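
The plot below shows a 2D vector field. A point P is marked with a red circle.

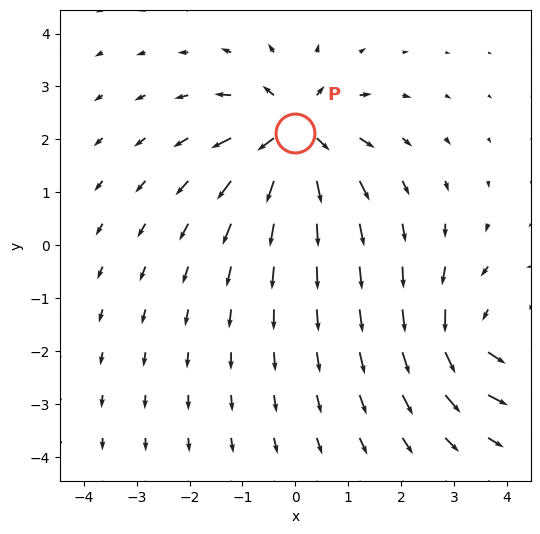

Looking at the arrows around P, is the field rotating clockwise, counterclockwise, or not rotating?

not rotating

Near P at (-0.0, 2.1) the arrows show no circulation. The curl there is ≈0.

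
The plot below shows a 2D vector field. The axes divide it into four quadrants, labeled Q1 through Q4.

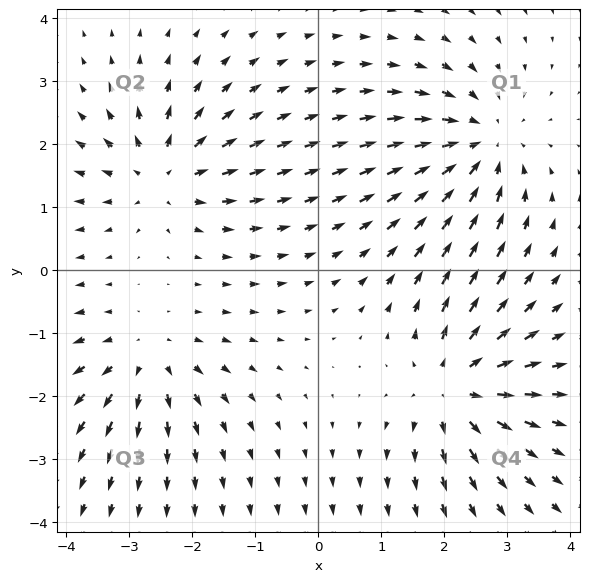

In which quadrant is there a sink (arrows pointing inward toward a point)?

The sink sits at approximately (2.6, 2.0), which lies in quadrant Q1. The divergence there is about -4, negative as expected for a sink.

Q1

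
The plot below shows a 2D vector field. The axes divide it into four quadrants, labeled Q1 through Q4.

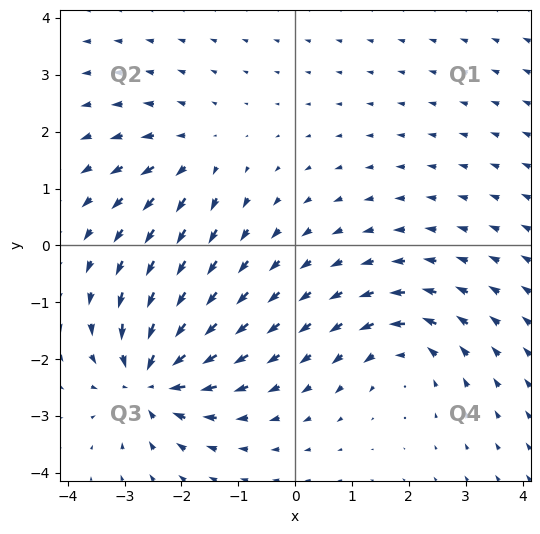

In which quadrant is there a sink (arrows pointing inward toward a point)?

The sink sits at approximately (-2.5, -2.3), which lies in quadrant Q3. The divergence there is about -6, negative as expected for a sink.

Q3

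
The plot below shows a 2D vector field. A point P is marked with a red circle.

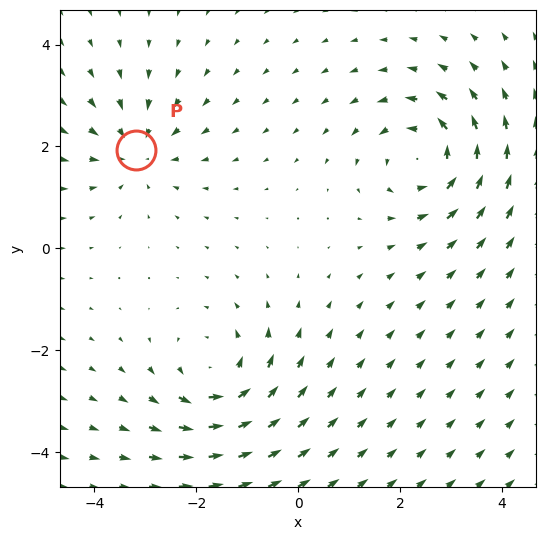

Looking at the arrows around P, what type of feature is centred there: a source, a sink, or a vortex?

sink

At P (-3.2, 1.9) the arrows converge inward. Divergence about -4, curl ≈0 — negative divergence with near-zero curl is a sink.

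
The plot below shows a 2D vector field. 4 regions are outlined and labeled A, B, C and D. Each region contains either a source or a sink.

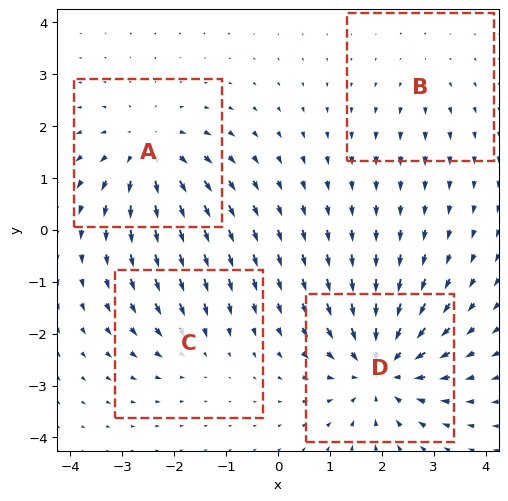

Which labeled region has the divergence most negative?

Divergence at each region's feature centre — A: about +5, B: about +2, C: about -3, D: about -6. Region D is most negative.

D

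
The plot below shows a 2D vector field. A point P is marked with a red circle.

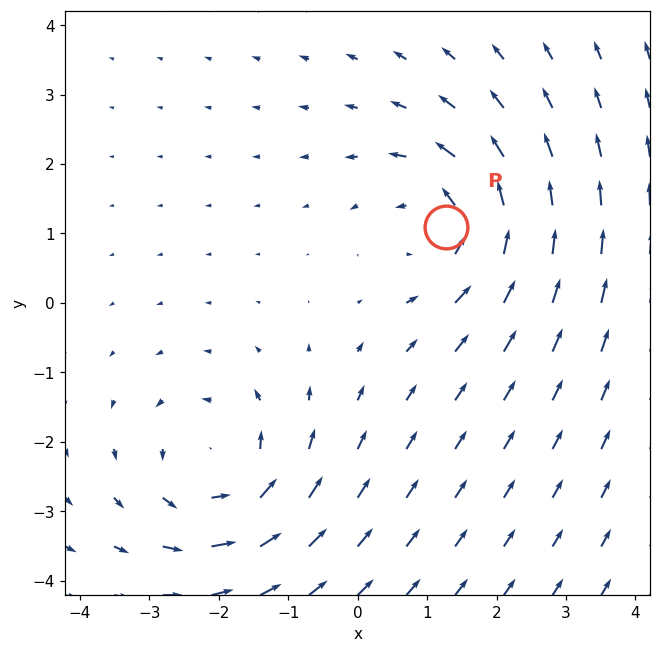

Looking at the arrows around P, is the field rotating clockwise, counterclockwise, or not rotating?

Near P at (1.3, 1.1) the arrows circulate counterclockwise. The curl (z-component) there is about +5; positive curl means counterclockwise rotation.

counterclockwise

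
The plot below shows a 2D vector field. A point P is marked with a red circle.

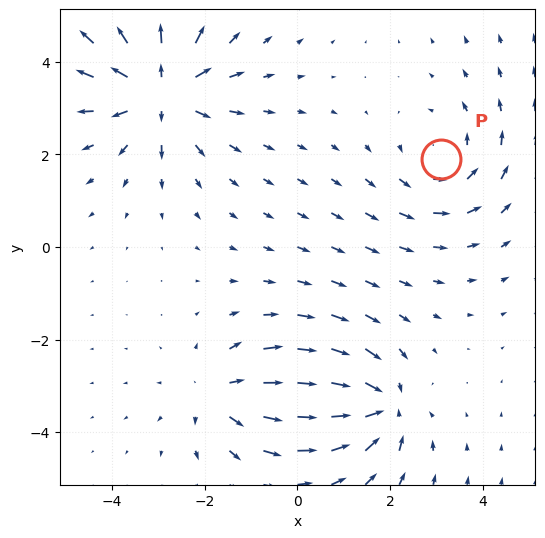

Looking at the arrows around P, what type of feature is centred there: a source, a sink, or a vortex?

At P (3.1, 1.9) the arrows circulate counterclockwise. Divergence ≈0, curl about +3 — near-zero divergence with nonzero curl is a vortex.

vortex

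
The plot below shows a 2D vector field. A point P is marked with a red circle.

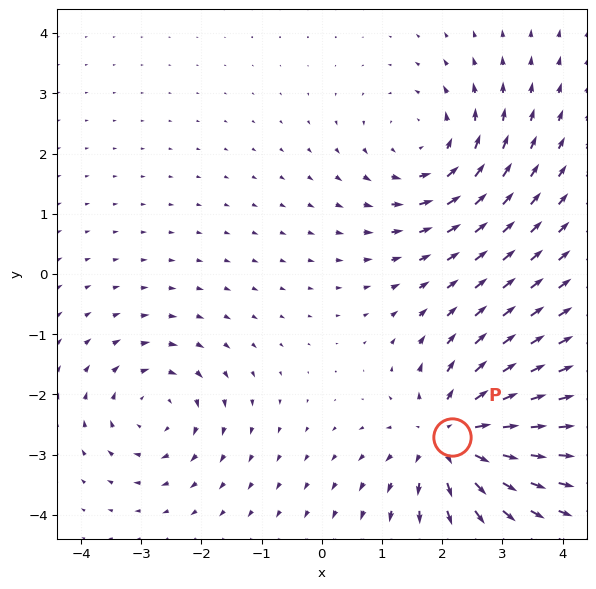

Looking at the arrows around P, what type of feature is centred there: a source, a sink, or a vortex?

source

At P (2.2, -2.7) the arrows spread outward. Divergence about +5, curl ≈0 — positive divergence with near-zero curl is a source.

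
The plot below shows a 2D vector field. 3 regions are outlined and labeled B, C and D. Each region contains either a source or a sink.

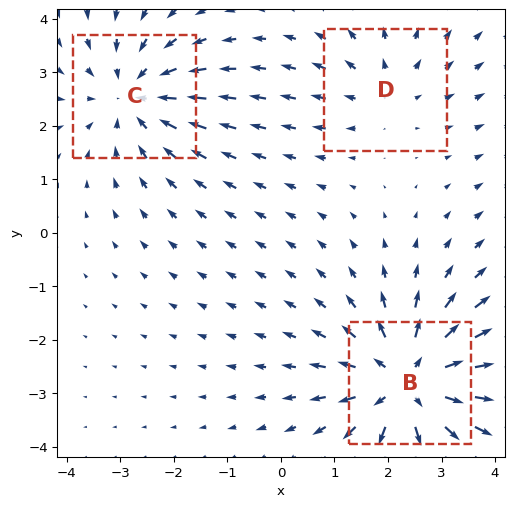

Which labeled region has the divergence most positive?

Divergence at each region's feature centre — B: about +4, C: about -3, D: about +2. Region B is most positive.

B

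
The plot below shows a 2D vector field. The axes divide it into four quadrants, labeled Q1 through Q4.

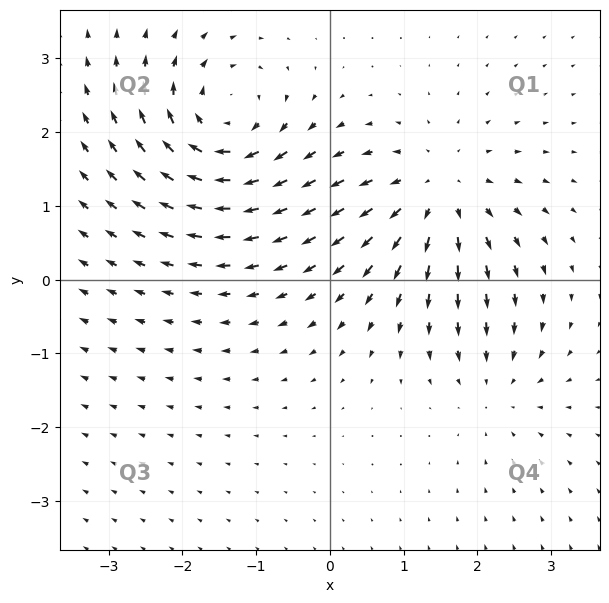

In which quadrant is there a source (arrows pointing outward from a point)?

Q1

The source sits at approximately (1.5, 1.2), which lies in quadrant Q1. The divergence there is about +5, positive as expected for a source.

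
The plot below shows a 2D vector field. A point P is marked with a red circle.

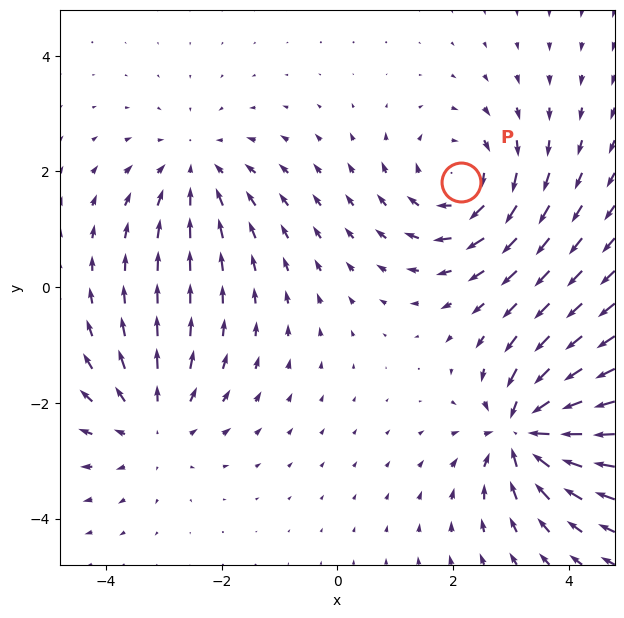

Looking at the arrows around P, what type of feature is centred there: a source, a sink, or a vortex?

At P (2.1, 1.8) the arrows circulate clockwise. Divergence ≈0, curl about -4 — near-zero divergence with nonzero curl is a vortex.

vortex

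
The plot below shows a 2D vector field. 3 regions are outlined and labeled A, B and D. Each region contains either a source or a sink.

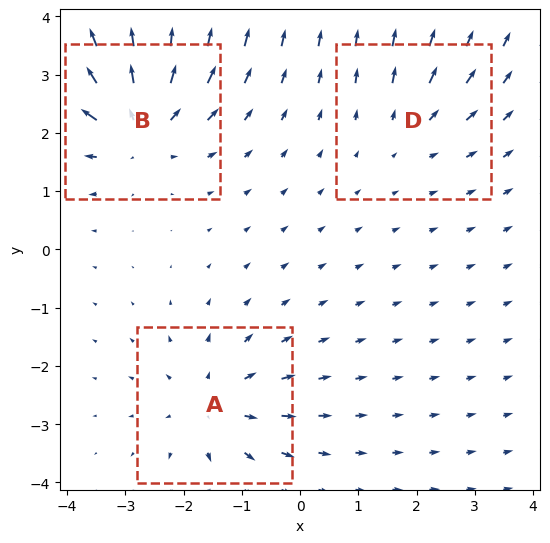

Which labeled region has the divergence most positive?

Divergence at each region's feature centre — A: about +4, B: about +5, D: about +2. Region B is most positive.

B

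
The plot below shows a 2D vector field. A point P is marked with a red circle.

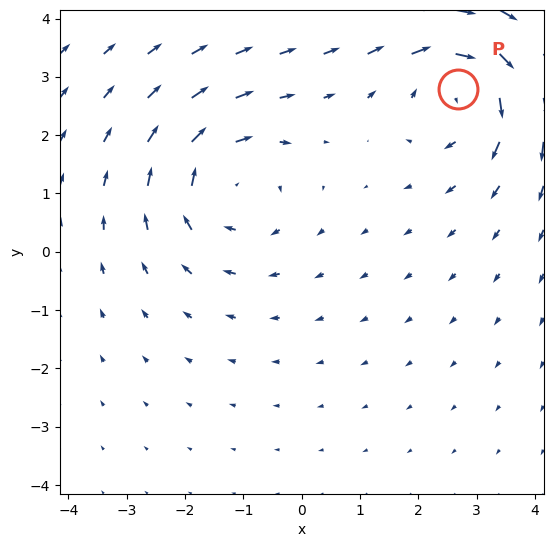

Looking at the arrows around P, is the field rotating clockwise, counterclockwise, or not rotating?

clockwise

Near P at (2.7, 2.8) the arrows circulate clockwise. The curl (z-component) there is about -4; negative curl means clockwise rotation.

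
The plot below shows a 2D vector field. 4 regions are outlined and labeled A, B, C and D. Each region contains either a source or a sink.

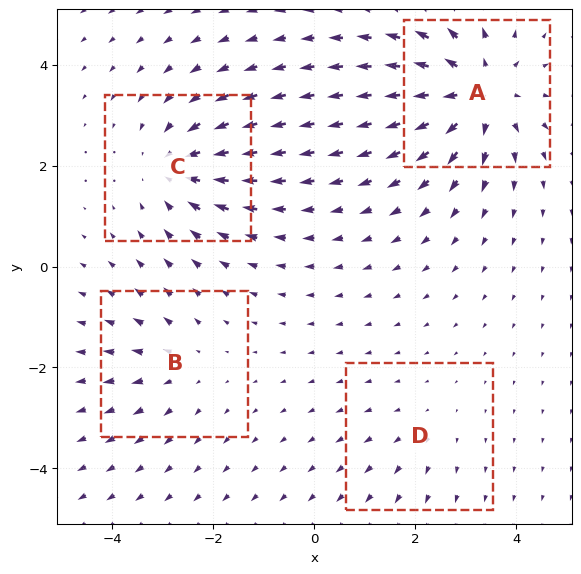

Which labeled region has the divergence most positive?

Divergence at each region's feature centre — A: about +6, B: about +3, C: about -4, D: about +2. Region A is most positive.

A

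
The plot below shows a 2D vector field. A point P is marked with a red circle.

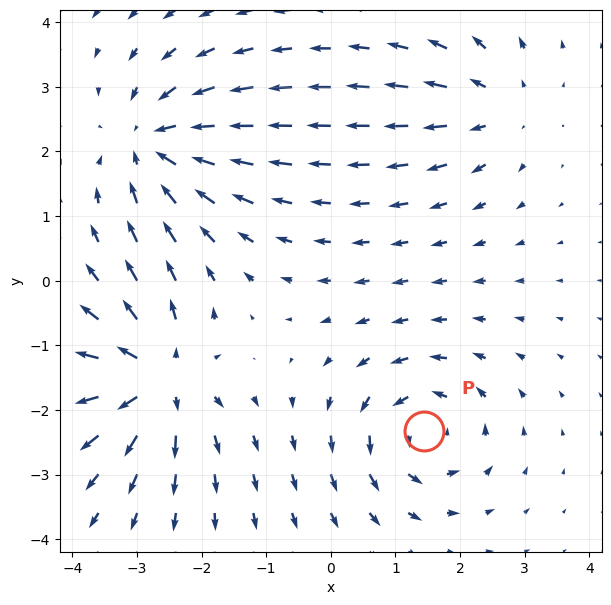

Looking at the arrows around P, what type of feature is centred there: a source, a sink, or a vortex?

vortex

At P (1.4, -2.3) the arrows circulate counterclockwise. Divergence ≈0, curl about +6 — near-zero divergence with nonzero curl is a vortex.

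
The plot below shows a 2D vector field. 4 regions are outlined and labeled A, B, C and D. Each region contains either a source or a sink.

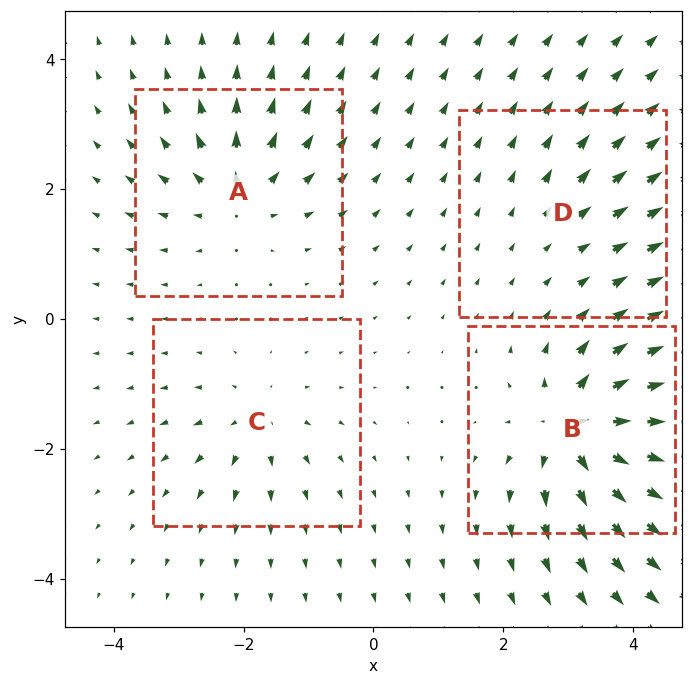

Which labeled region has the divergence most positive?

B

Divergence at each region's feature centre — A: about +6, B: about +9, C: about +4, D: about +3. Region B is most positive.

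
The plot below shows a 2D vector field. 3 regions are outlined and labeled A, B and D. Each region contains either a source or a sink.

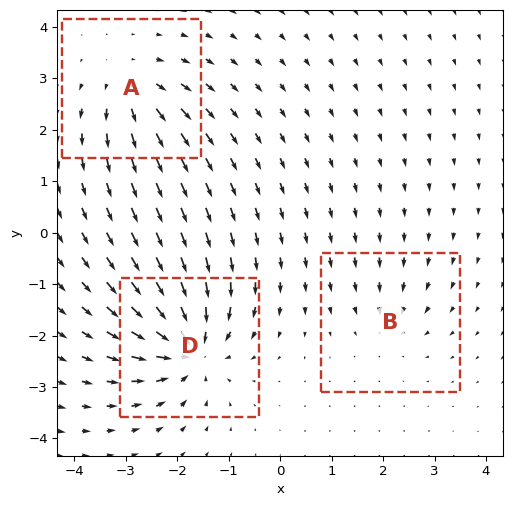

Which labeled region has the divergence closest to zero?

Divergence at each region's feature centre — A: about +4, B: about -3, D: about -6. Region B is closest to zero.

B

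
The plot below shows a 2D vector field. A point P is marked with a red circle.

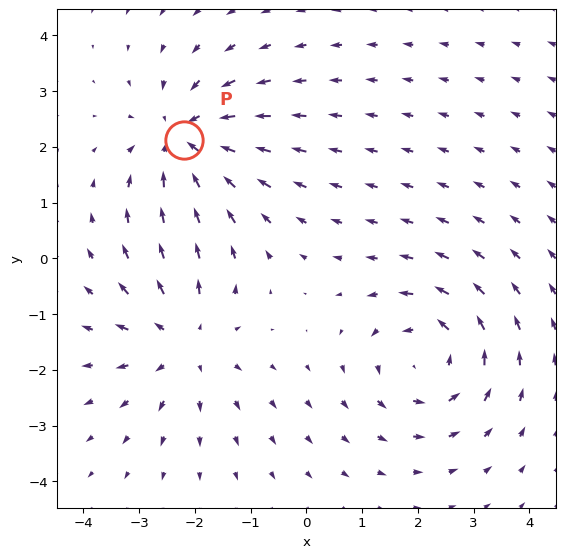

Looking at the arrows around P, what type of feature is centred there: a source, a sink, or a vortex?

At P (-2.2, 2.1) the arrows converge inward. Divergence about -5, curl ≈0 — negative divergence with near-zero curl is a sink.

sink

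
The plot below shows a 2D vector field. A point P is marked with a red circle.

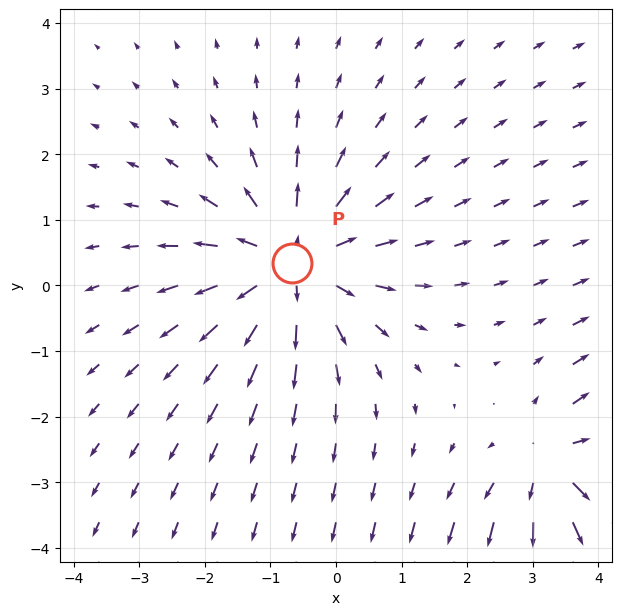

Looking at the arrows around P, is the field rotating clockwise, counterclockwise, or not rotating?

Near P at (-0.7, 0.3) the arrows show no circulation. The curl there is ≈0.

not rotating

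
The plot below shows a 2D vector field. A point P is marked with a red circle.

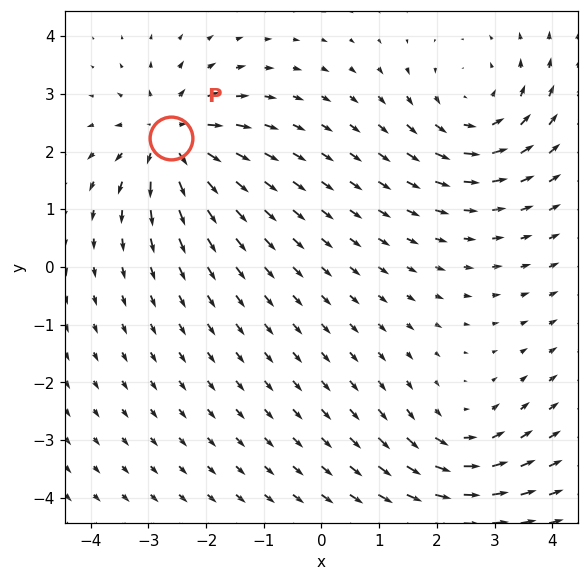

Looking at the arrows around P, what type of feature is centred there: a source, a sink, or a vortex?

At P (-2.6, 2.2) the arrows spread outward. Divergence about +6, curl ≈0 — positive divergence with near-zero curl is a source.

source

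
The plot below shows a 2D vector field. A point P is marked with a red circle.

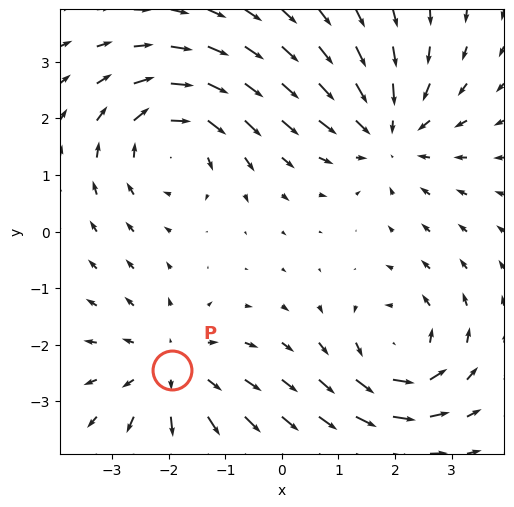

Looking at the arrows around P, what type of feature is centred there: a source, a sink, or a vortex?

source

At P (-1.9, -2.4) the arrows spread outward. Divergence about +4, curl ≈0 — positive divergence with near-zero curl is a source.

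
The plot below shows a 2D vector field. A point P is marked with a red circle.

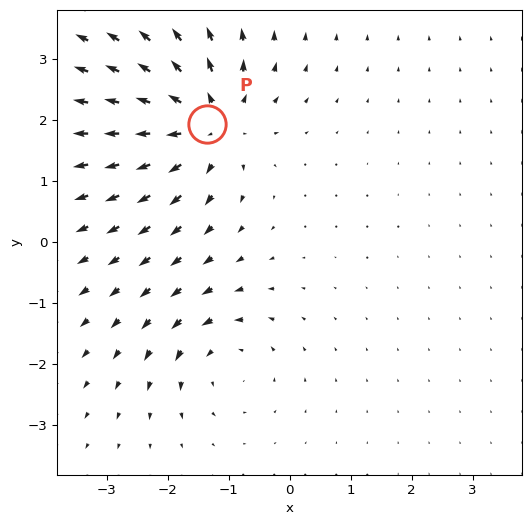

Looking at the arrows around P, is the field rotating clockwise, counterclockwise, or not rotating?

Near P at (-1.4, 1.9) the arrows show no circulation. The curl there is ≈0.

not rotating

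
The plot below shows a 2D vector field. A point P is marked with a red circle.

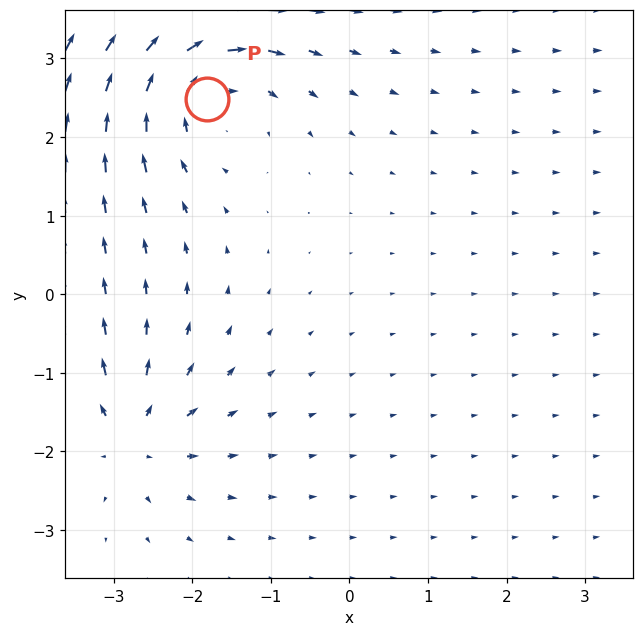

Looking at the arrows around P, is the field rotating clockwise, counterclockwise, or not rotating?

Near P at (-1.8, 2.5) the arrows circulate clockwise. The curl (z-component) there is about -5; negative curl means clockwise rotation.

clockwise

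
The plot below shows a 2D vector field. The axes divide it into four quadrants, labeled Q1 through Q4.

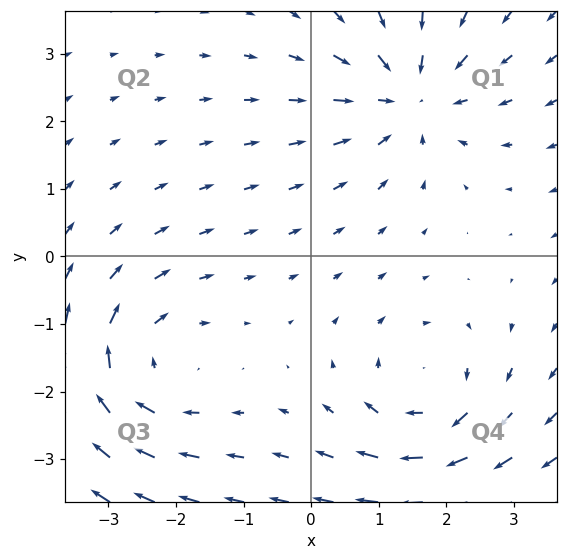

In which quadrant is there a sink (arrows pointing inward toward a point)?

The sink sits at approximately (1.5, 2.4), which lies in quadrant Q1. The divergence there is about -4, negative as expected for a sink.

Q1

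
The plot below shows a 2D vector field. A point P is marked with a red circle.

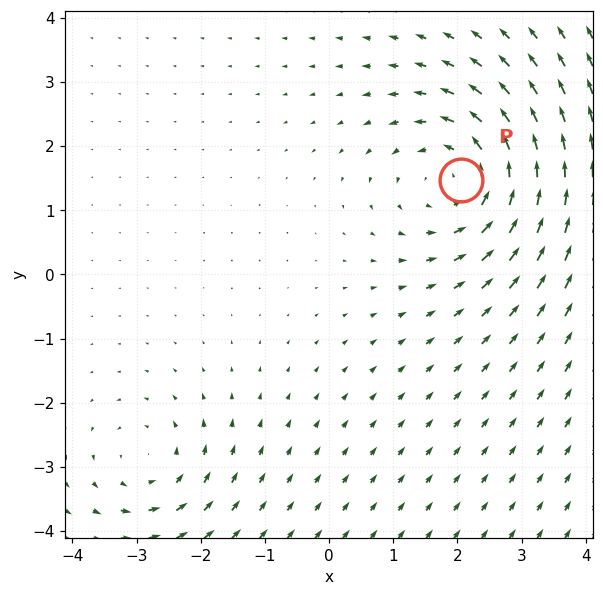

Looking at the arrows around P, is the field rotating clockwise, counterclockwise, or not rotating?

counterclockwise

Near P at (2.1, 1.5) the arrows circulate counterclockwise. The curl (z-component) there is about +4; positive curl means counterclockwise rotation.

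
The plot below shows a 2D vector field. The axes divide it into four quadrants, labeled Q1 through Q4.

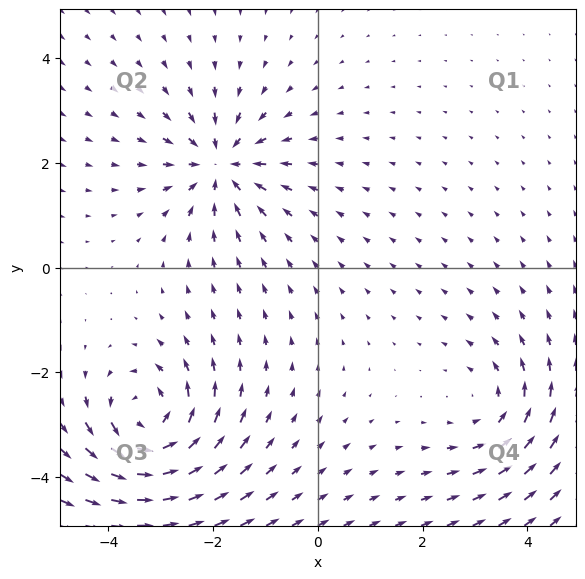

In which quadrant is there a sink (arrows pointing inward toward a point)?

Q2

The sink sits at approximately (-1.9, 2.0), which lies in quadrant Q2. The divergence there is about -5, negative as expected for a sink.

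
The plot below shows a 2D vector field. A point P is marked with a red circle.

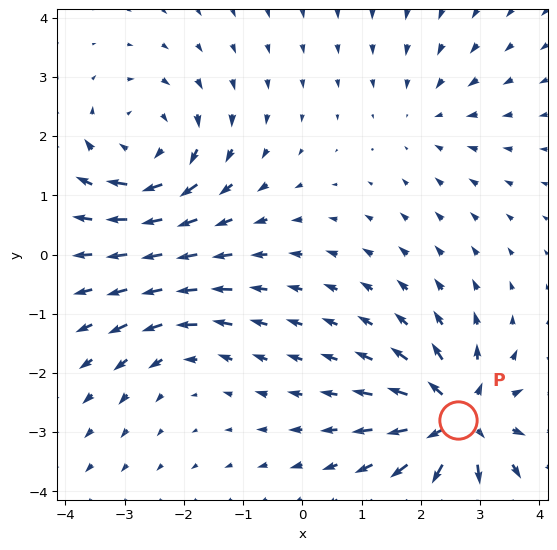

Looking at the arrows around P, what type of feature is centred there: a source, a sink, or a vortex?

At P (2.6, -2.8) the arrows spread outward. Divergence about +7, curl ≈0 — positive divergence with near-zero curl is a source.

source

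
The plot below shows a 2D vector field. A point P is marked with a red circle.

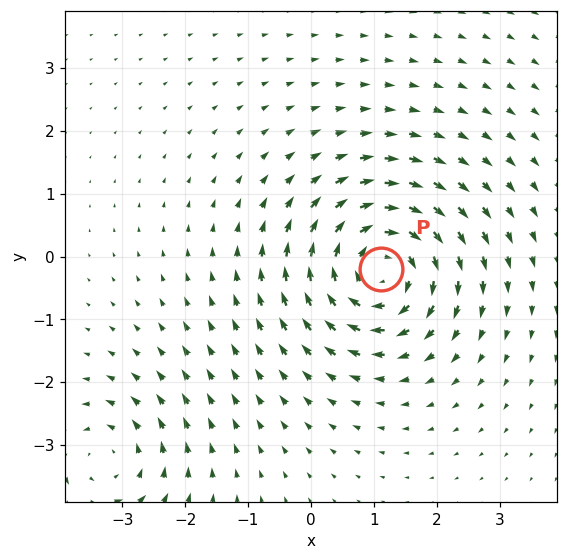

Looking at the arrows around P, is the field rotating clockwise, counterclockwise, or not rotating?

clockwise

Near P at (1.1, -0.2) the arrows circulate clockwise. The curl (z-component) there is about -6; negative curl means clockwise rotation.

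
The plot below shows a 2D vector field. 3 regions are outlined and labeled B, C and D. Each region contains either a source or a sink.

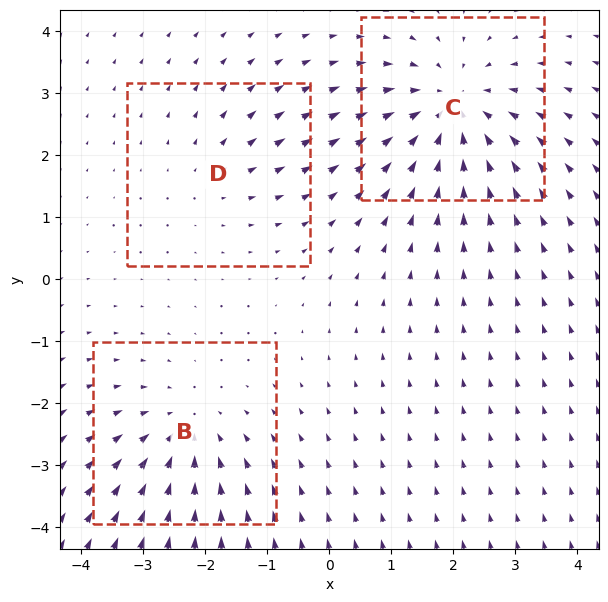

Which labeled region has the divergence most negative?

Divergence at each region's feature centre — B: about -3, C: about -4, D: about +2. Region C is most negative.

C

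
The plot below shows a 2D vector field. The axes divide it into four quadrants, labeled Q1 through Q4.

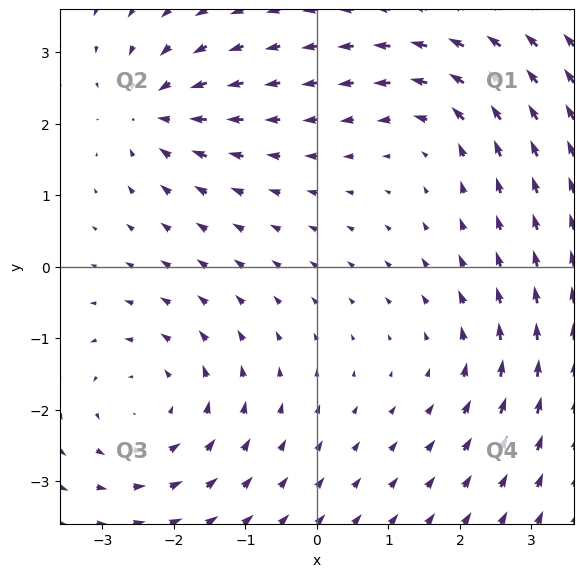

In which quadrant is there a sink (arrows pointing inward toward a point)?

The sink sits at approximately (-2.3, 2.2), which lies in quadrant Q2. The divergence there is about -5, negative as expected for a sink.

Q2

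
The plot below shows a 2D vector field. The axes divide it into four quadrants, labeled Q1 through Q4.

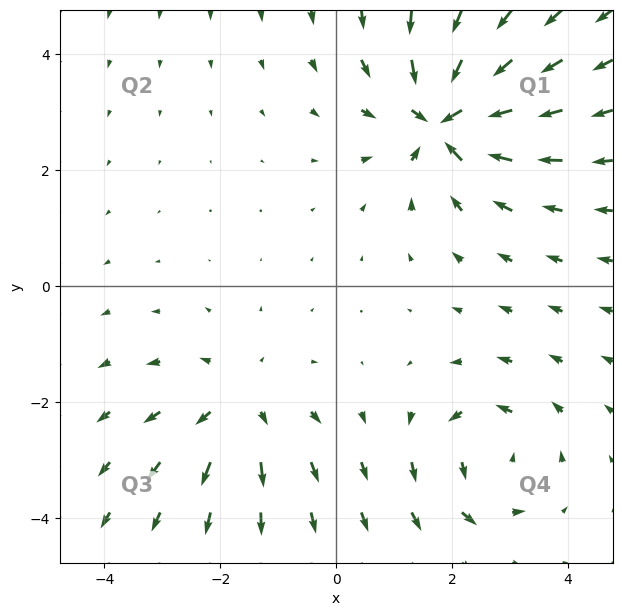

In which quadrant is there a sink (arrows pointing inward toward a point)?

The sink sits at approximately (1.9, 2.9), which lies in quadrant Q1. The divergence there is about -6, negative as expected for a sink.

Q1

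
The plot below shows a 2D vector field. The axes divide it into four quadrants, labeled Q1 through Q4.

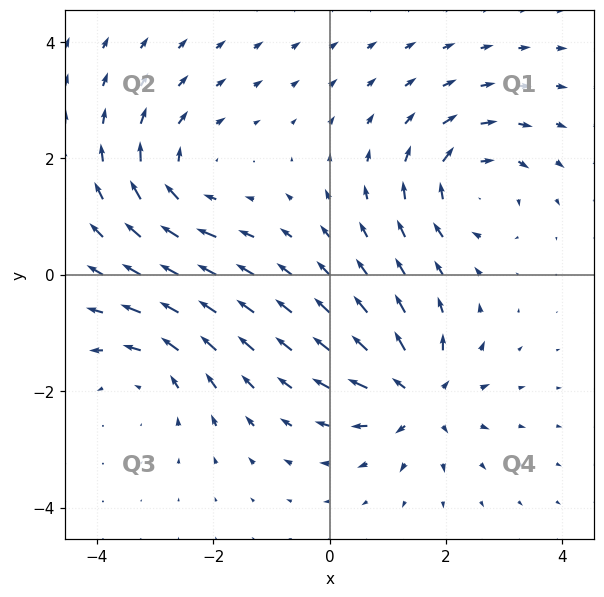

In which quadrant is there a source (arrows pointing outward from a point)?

Q4

The source sits at approximately (1.5, -2.1), which lies in quadrant Q4. The divergence there is about +6, positive as expected for a source.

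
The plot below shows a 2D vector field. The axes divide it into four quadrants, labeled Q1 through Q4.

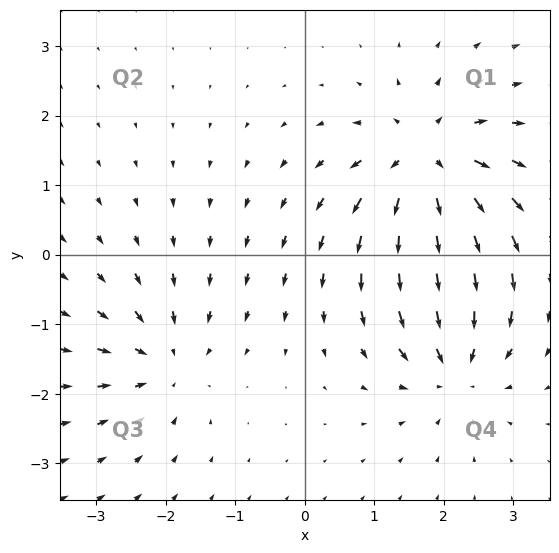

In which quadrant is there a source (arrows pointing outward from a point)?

The source sits at approximately (1.8, 1.4), which lies in quadrant Q1. The divergence there is about +5, positive as expected for a source.

Q1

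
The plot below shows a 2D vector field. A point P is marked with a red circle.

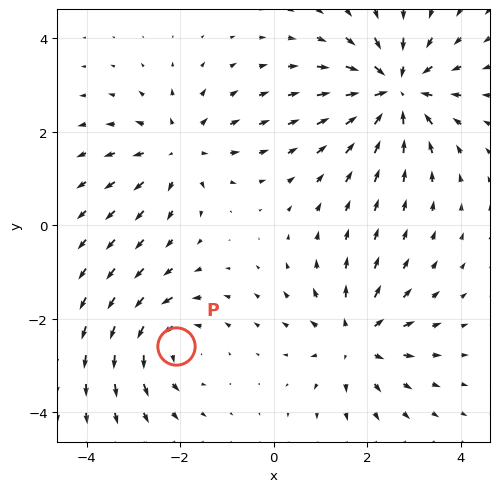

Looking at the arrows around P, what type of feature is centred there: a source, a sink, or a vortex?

vortex

At P (-2.1, -2.6) the arrows circulate counterclockwise. Divergence ≈0, curl about +3 — near-zero divergence with nonzero curl is a vortex.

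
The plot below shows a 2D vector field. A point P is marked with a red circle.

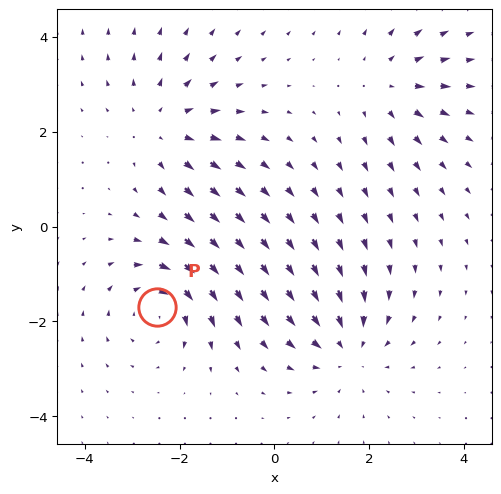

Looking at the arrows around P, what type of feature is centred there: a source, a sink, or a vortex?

vortex

At P (-2.5, -1.7) the arrows circulate clockwise. Divergence ≈0, curl about -5 — near-zero divergence with nonzero curl is a vortex.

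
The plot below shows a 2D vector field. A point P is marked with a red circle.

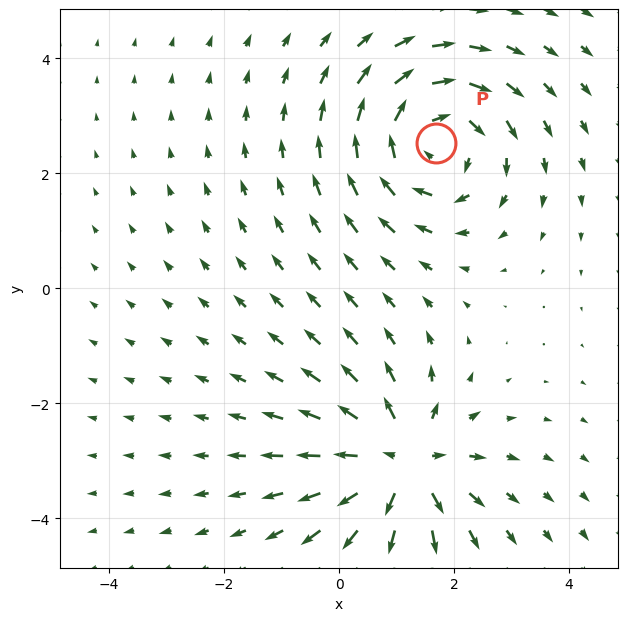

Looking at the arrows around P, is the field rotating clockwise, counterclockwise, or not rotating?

clockwise

Near P at (1.7, 2.5) the arrows circulate clockwise. The curl (z-component) there is about -5; negative curl means clockwise rotation.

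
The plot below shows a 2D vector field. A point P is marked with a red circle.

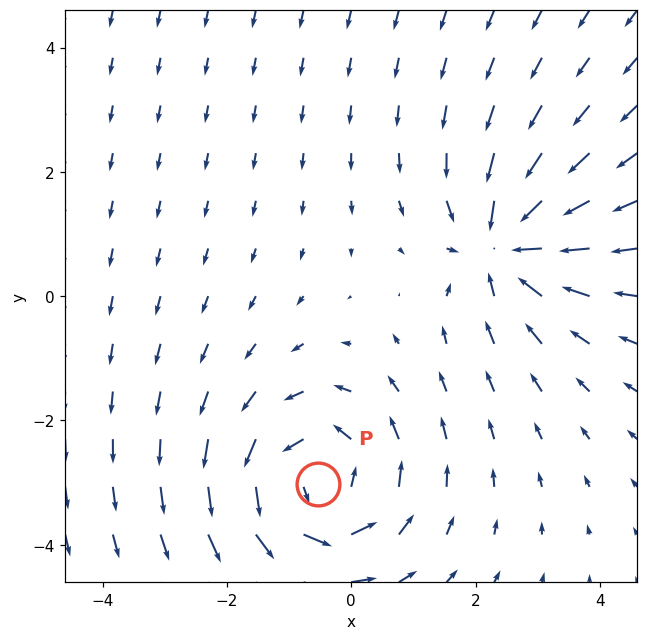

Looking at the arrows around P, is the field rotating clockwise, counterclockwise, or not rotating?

counterclockwise

Near P at (-0.5, -3.0) the arrows circulate counterclockwise. The curl (z-component) there is about +3; positive curl means counterclockwise rotation.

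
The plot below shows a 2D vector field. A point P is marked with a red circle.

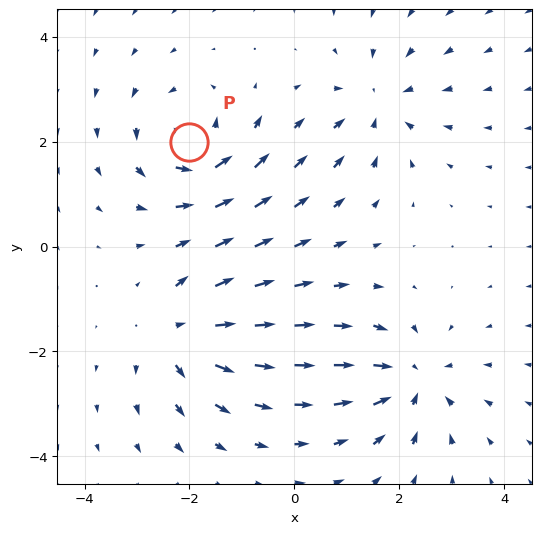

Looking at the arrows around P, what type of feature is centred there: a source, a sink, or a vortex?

At P (-2.0, 2.0) the arrows circulate counterclockwise. Divergence ≈0, curl about +5 — near-zero divergence with nonzero curl is a vortex.

vortex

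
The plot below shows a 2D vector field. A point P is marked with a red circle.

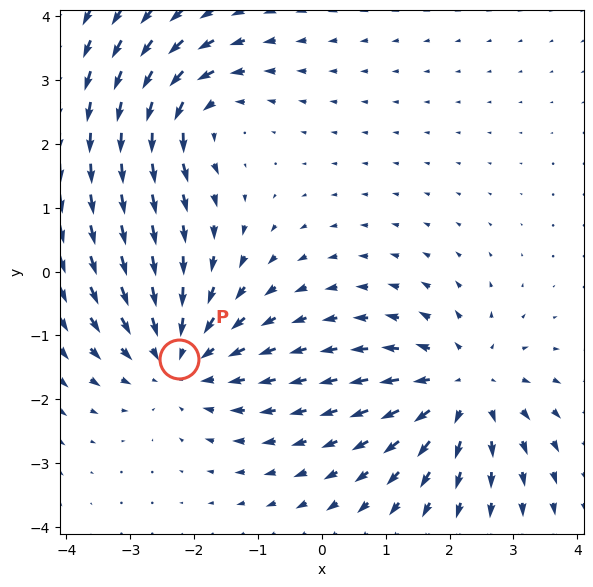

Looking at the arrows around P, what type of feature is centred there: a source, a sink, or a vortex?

At P (-2.2, -1.4) the arrows converge inward. Divergence about -4, curl ≈0 — negative divergence with near-zero curl is a sink.

sink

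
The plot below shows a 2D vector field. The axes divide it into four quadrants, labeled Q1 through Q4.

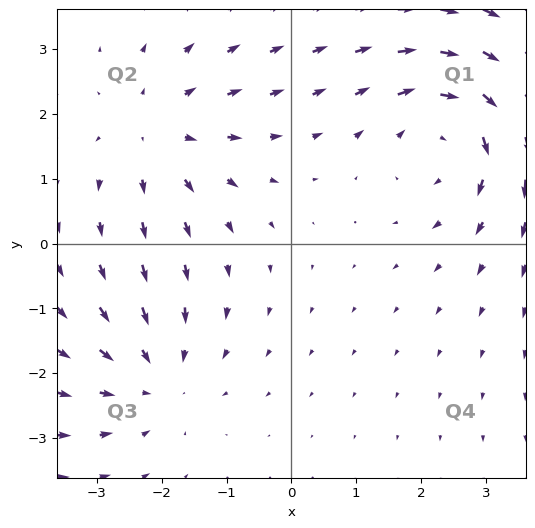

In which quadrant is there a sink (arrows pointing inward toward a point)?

The sink sits at approximately (-2.1, -2.1), which lies in quadrant Q3. The divergence there is about -3, negative as expected for a sink.

Q3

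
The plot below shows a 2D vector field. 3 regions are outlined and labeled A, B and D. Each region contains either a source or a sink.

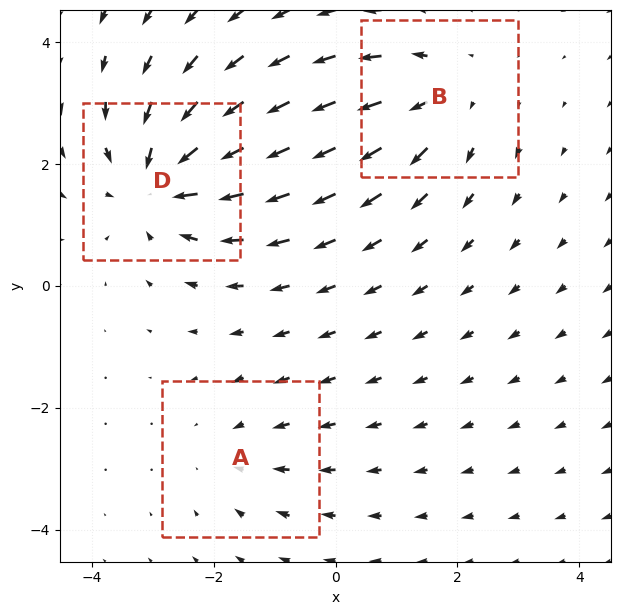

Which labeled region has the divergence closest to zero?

Divergence at each region's feature centre — A: about -2, B: about +3, D: about -4. Region A is closest to zero.

A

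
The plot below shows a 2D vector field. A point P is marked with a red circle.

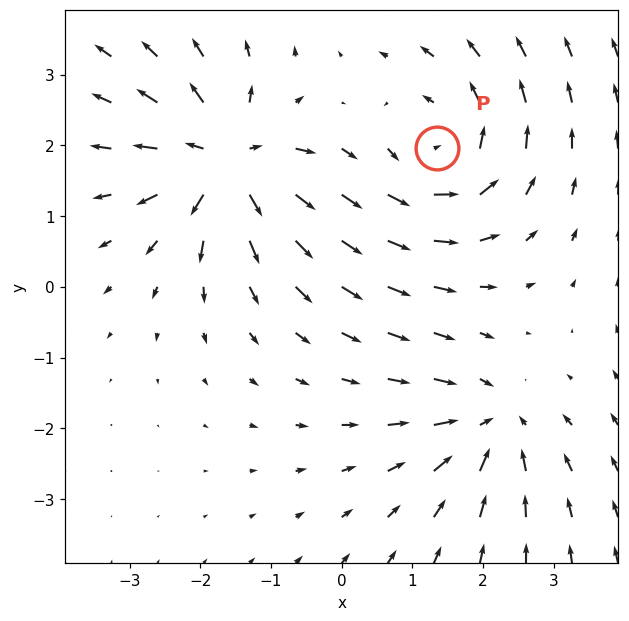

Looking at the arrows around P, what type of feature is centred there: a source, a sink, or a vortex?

vortex

At P (1.3, 2.0) the arrows circulate counterclockwise. Divergence ≈0, curl about +4 — near-zero divergence with nonzero curl is a vortex.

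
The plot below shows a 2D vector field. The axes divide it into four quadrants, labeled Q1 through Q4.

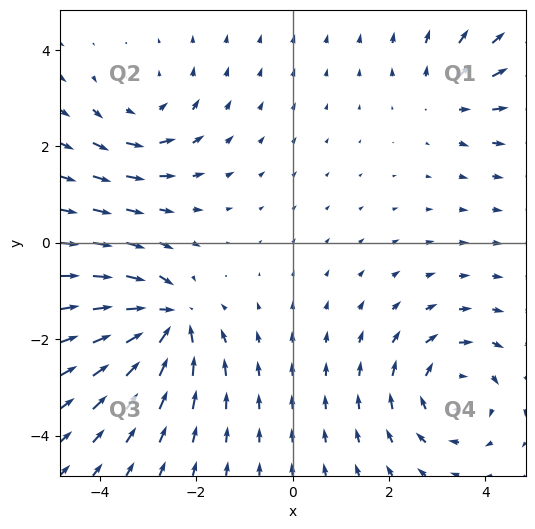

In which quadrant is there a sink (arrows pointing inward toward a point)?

The sink sits at approximately (-2.6, -1.6), which lies in quadrant Q3. The divergence there is about -6, negative as expected for a sink.

Q3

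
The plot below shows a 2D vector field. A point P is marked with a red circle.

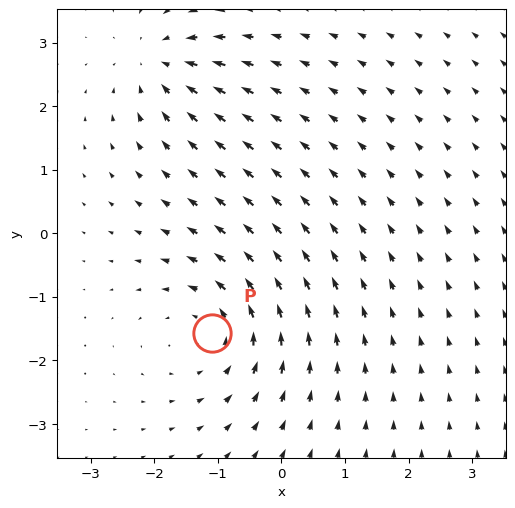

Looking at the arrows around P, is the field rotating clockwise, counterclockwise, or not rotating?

Near P at (-1.1, -1.6) the arrows circulate counterclockwise. The curl (z-component) there is about +4; positive curl means counterclockwise rotation.

counterclockwise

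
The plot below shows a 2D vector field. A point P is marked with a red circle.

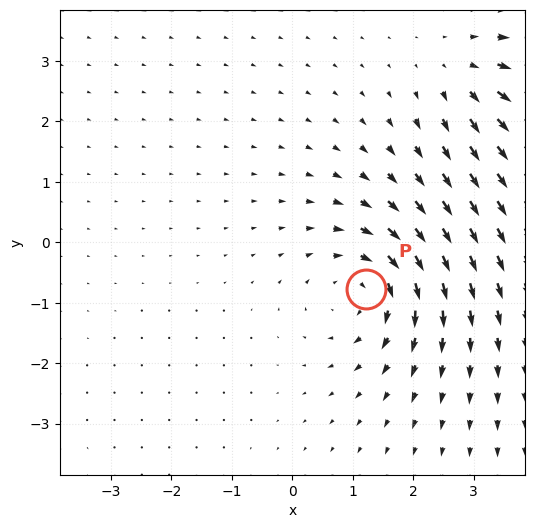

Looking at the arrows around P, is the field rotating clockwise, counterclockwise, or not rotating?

Near P at (1.2, -0.8) the arrows circulate clockwise. The curl (z-component) there is about -5; negative curl means clockwise rotation.

clockwise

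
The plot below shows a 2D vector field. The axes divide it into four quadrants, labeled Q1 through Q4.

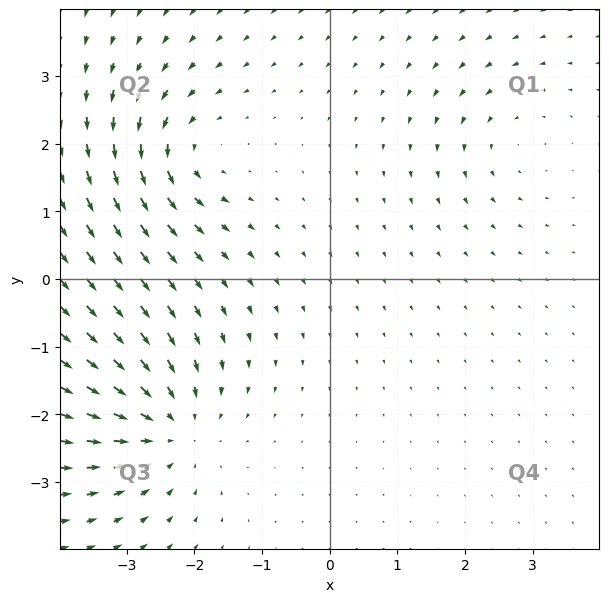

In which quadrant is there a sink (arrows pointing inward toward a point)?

Q3

The sink sits at approximately (-2.4, -2.2), which lies in quadrant Q3. The divergence there is about -4, negative as expected for a sink.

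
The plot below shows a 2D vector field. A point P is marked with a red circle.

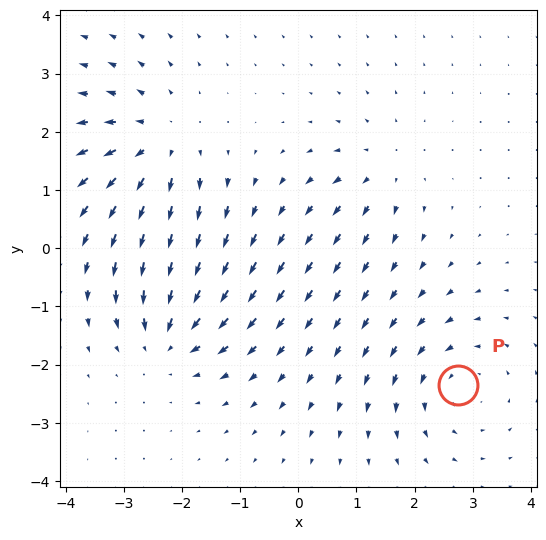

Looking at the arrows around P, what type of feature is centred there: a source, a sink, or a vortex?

At P (2.7, -2.4) the arrows circulate counterclockwise. Divergence ≈0, curl about +3 — near-zero divergence with nonzero curl is a vortex.

vortex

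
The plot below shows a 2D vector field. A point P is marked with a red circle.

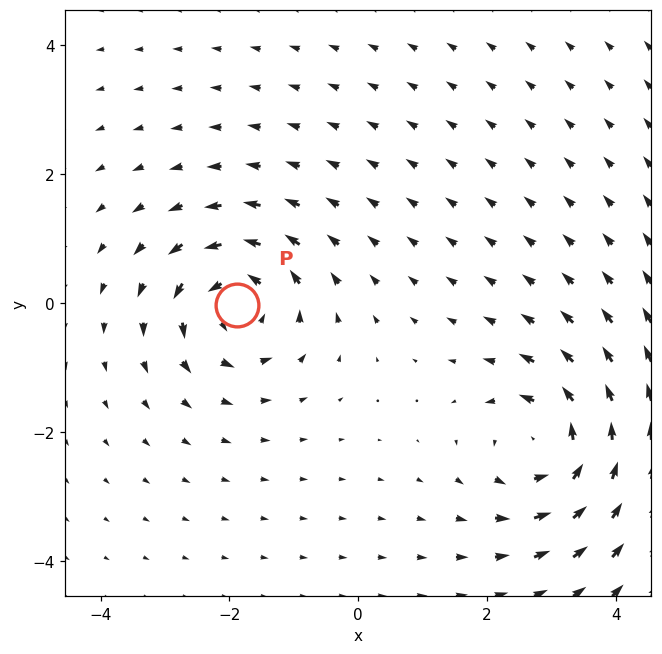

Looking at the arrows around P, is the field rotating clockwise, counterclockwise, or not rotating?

Near P at (-1.9, -0.0) the arrows circulate counterclockwise. The curl (z-component) there is about +4; positive curl means counterclockwise rotation.

counterclockwise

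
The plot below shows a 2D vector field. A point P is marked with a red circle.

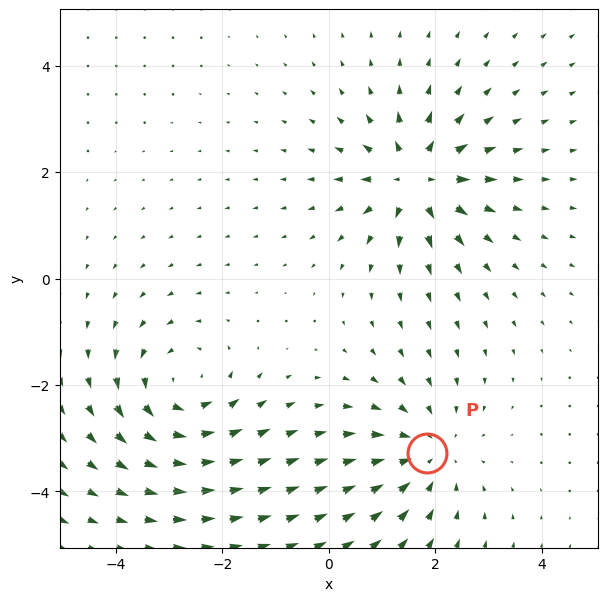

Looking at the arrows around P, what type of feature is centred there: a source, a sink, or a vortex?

At P (1.9, -3.3) the arrows converge inward. Divergence about -4, curl ≈0 — negative divergence with near-zero curl is a sink.

sink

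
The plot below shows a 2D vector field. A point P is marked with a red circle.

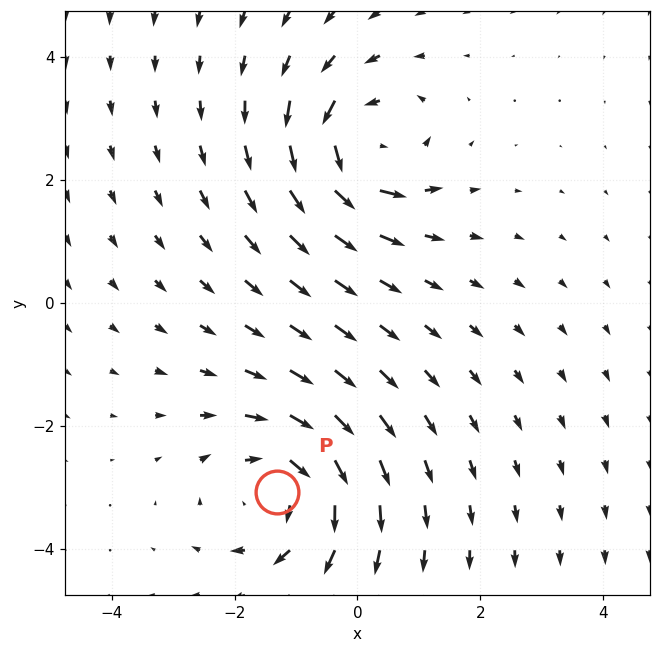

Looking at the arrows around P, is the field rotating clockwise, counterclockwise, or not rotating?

Near P at (-1.3, -3.1) the arrows circulate clockwise. The curl (z-component) there is about -3; negative curl means clockwise rotation.

clockwise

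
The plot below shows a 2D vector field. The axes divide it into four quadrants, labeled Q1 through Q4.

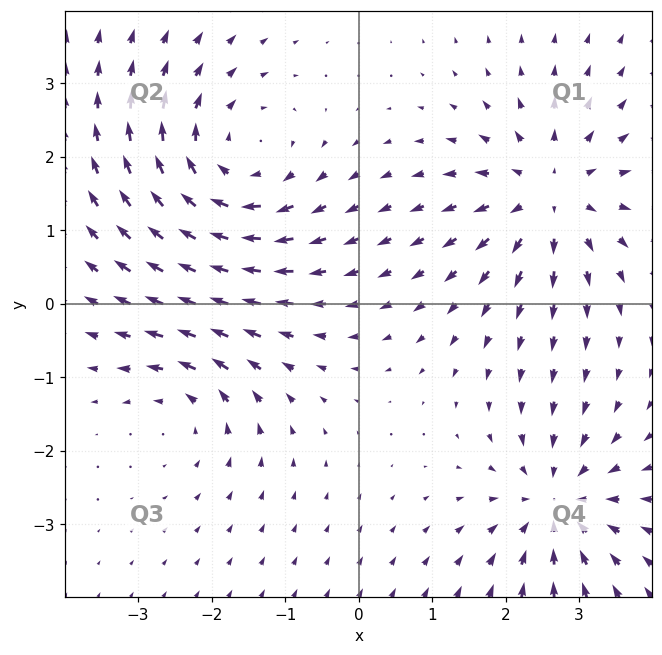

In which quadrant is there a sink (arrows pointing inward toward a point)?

The sink sits at approximately (2.7, -2.7), which lies in quadrant Q4. The divergence there is about -4, negative as expected for a sink.

Q4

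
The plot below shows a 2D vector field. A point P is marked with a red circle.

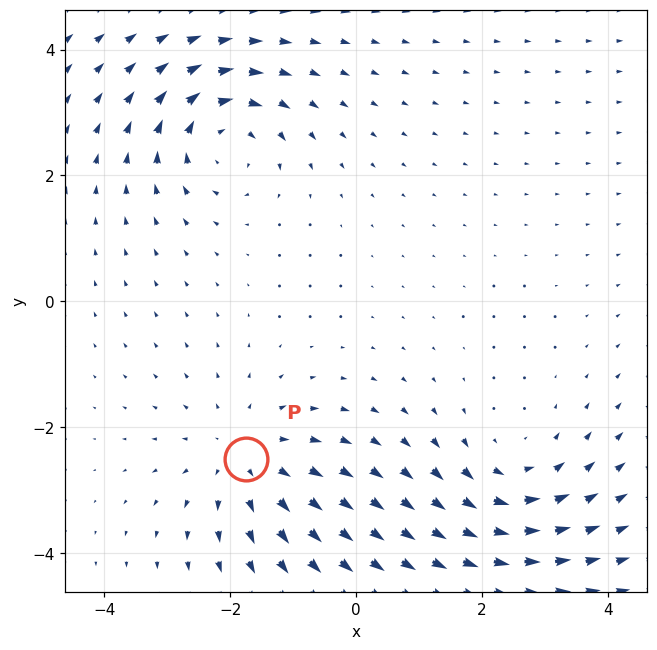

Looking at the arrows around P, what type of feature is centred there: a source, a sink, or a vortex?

At P (-1.8, -2.5) the arrows spread outward. Divergence about +3, curl ≈0 — positive divergence with near-zero curl is a source.

source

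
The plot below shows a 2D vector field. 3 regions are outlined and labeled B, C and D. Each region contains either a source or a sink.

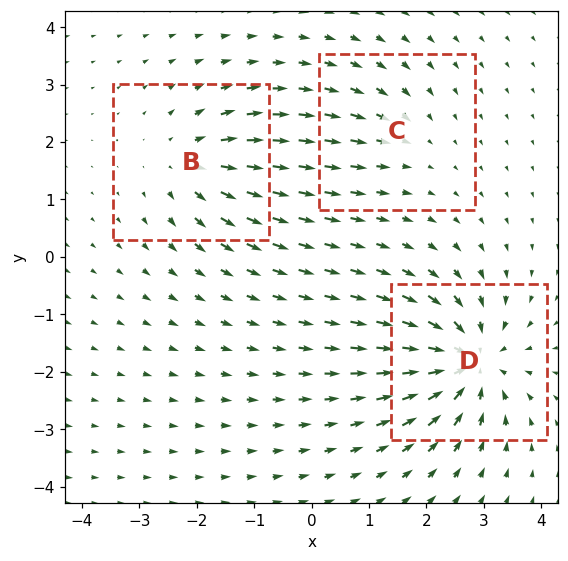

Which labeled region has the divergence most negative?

Divergence at each region's feature centre — B: about +4, C: about -2, D: about -6. Region D is most negative.

D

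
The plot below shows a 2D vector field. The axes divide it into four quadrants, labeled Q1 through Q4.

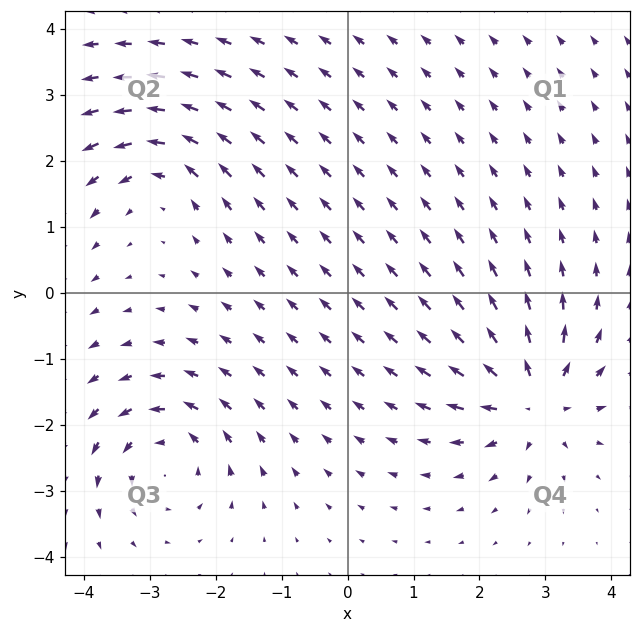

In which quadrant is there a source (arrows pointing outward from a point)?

Q4

The source sits at approximately (2.8, -1.6), which lies in quadrant Q4. The divergence there is about +7, positive as expected for a source.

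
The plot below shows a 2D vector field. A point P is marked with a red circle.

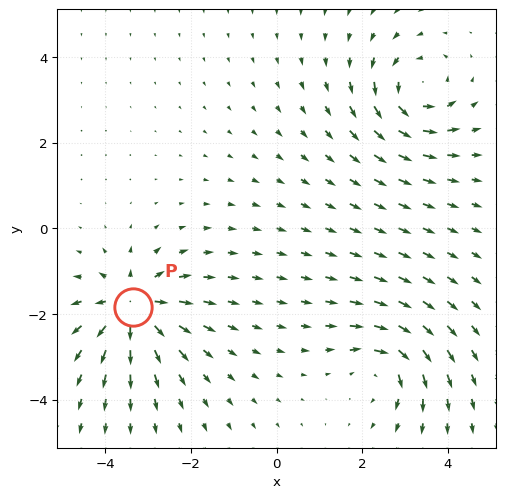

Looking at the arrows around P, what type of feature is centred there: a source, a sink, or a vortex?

At P (-3.3, -1.8) the arrows spread outward. Divergence about +6, curl ≈0 — positive divergence with near-zero curl is a source.

source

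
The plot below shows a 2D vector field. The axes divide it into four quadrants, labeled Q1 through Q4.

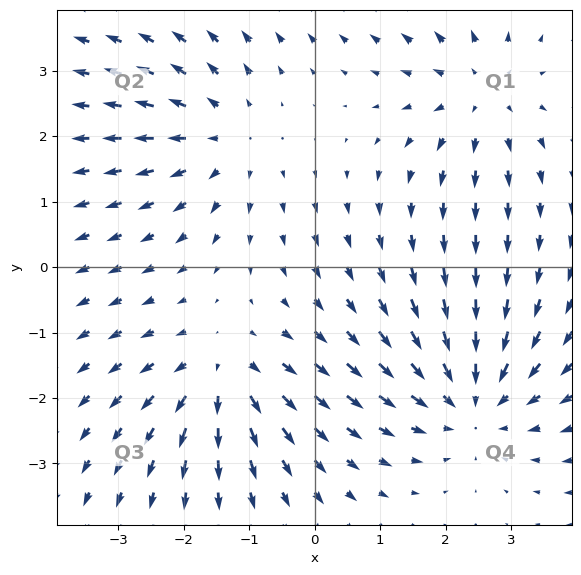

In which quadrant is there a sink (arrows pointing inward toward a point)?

The sink sits at approximately (2.4, -2.0), which lies in quadrant Q4. The divergence there is about -4, negative as expected for a sink.

Q4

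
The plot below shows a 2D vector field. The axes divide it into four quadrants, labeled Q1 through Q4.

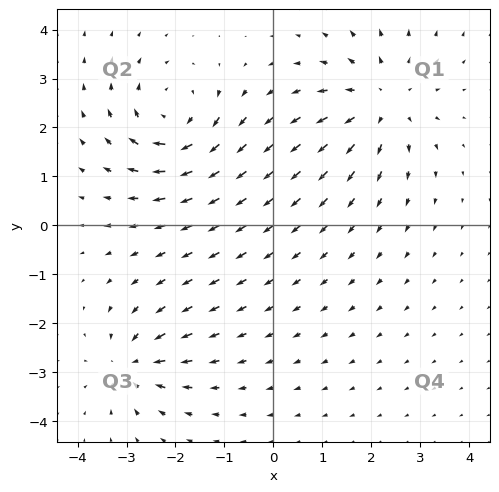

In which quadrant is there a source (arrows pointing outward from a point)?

The source sits at approximately (2.2, 2.5), which lies in quadrant Q1. The divergence there is about +4, positive as expected for a source.

Q1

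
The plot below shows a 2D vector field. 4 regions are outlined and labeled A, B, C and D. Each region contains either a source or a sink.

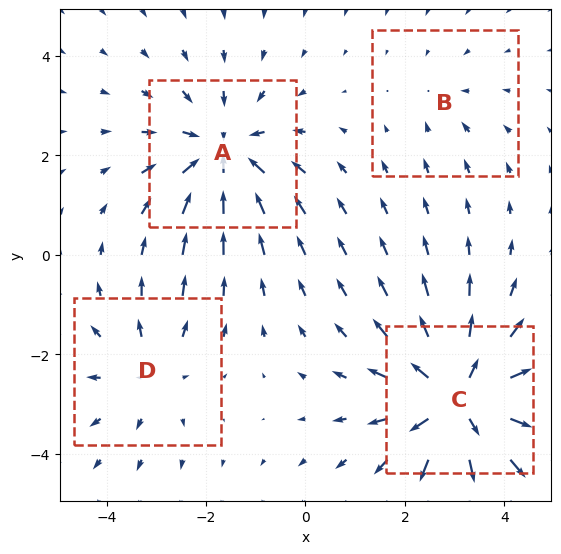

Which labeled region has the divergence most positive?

Divergence at each region's feature centre — A: about -5, B: about -2, C: about +6, D: about +3. Region C is most positive.

C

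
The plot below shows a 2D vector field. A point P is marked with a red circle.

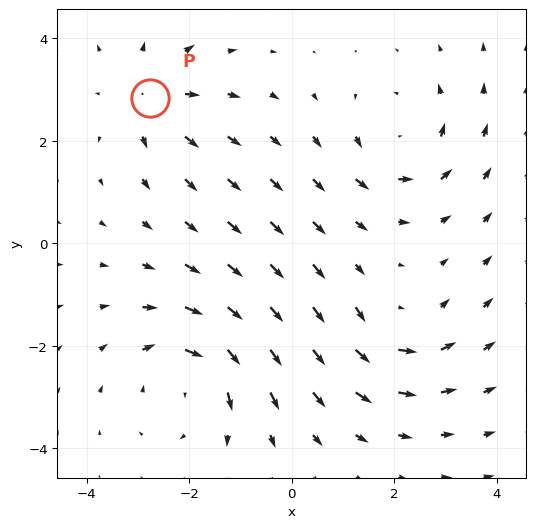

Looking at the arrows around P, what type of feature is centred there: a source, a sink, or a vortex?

source

At P (-2.8, 2.8) the arrows spread outward. Divergence about +4, curl ≈0 — positive divergence with near-zero curl is a source.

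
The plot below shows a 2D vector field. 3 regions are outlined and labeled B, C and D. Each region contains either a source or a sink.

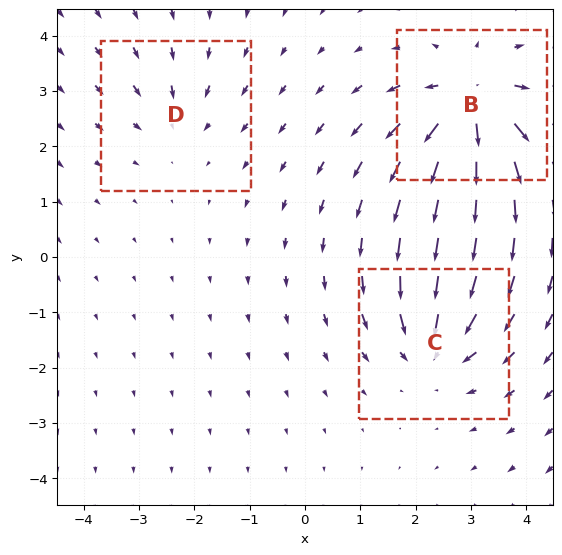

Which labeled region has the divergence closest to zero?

D

Divergence at each region's feature centre — B: about +6, C: about -4, D: about -2. Region D is closest to zero.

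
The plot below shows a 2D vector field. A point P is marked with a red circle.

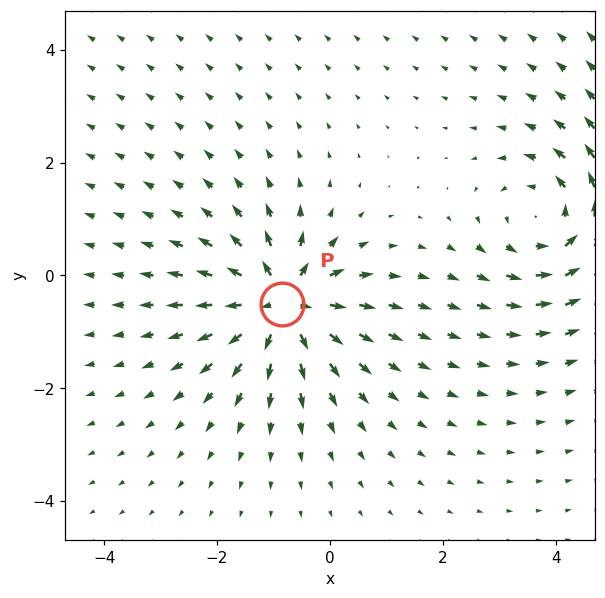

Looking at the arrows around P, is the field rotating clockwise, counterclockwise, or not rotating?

Near P at (-0.8, -0.5) the arrows show no circulation. The curl there is ≈0.

not rotating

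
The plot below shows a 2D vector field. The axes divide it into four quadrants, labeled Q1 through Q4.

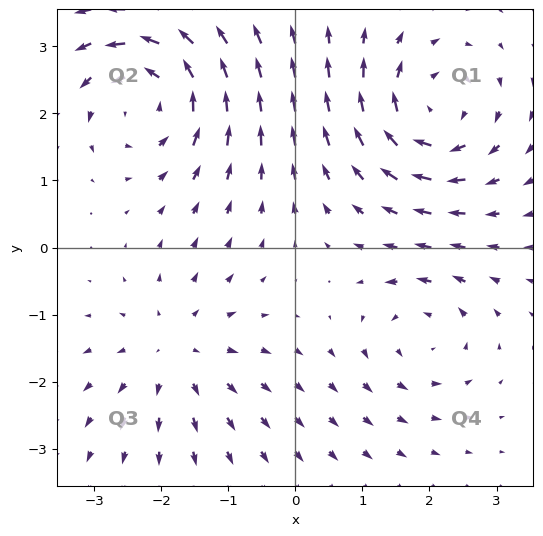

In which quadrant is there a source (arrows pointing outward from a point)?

Q3

The source sits at approximately (-1.8, -1.5), which lies in quadrant Q3. The divergence there is about +3, positive as expected for a source.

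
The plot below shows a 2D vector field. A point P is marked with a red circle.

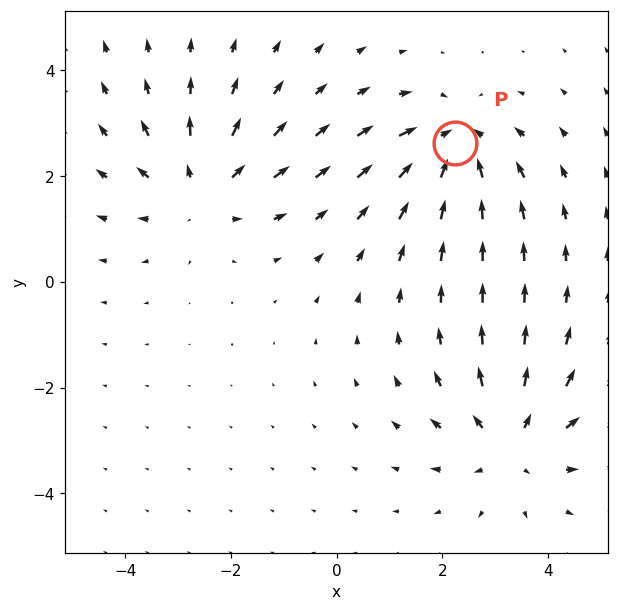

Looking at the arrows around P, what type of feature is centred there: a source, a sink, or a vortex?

sink

At P (2.2, 2.6) the arrows converge inward. Divergence about -5, curl ≈0 — negative divergence with near-zero curl is a sink.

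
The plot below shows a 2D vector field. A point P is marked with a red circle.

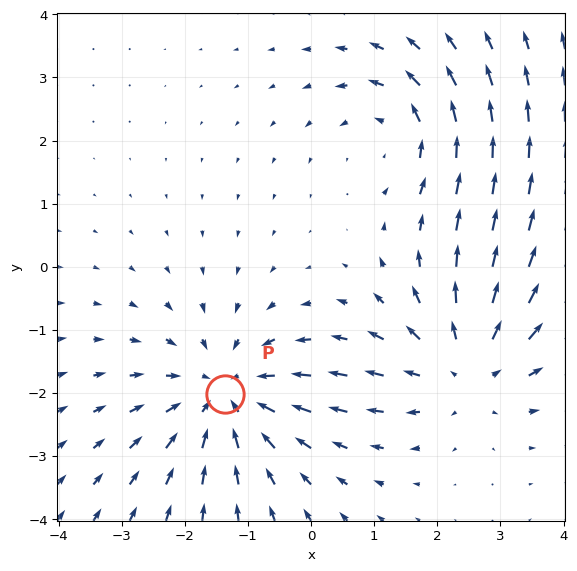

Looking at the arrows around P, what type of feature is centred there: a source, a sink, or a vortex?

sink

At P (-1.4, -2.0) the arrows converge inward. Divergence about -3, curl ≈0 — negative divergence with near-zero curl is a sink.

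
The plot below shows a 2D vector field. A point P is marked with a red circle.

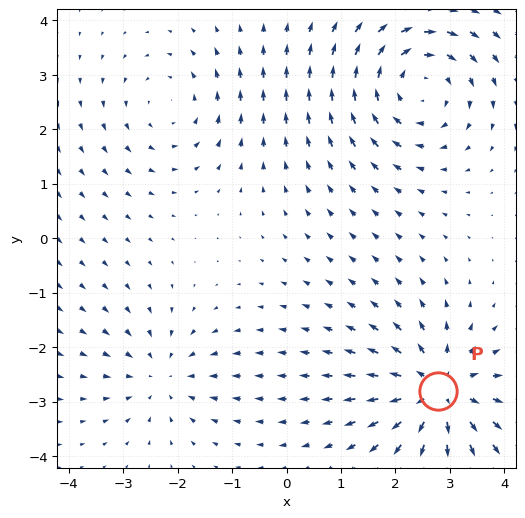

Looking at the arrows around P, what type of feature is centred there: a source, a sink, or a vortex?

At P (2.8, -2.8) the arrows spread outward. Divergence about +5, curl ≈0 — positive divergence with near-zero curl is a source.

source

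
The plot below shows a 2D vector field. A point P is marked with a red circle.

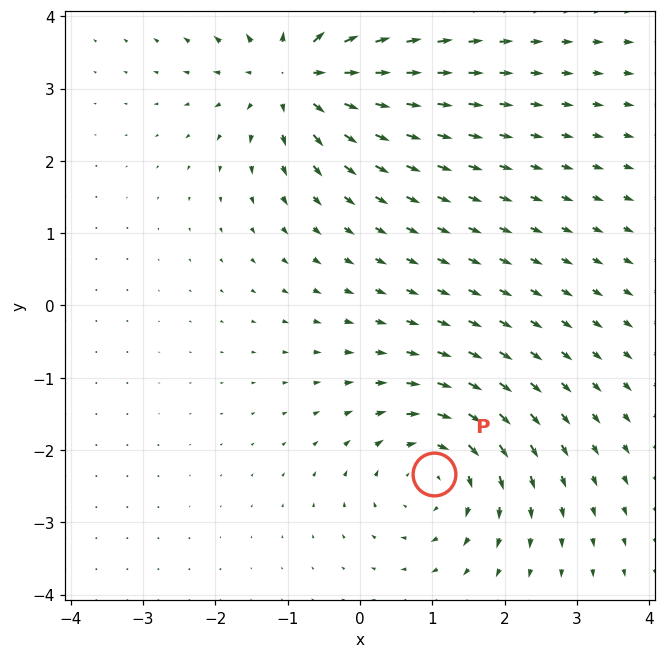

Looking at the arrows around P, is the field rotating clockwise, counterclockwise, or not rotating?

clockwise

Near P at (1.0, -2.3) the arrows circulate clockwise. The curl (z-component) there is about -4; negative curl means clockwise rotation.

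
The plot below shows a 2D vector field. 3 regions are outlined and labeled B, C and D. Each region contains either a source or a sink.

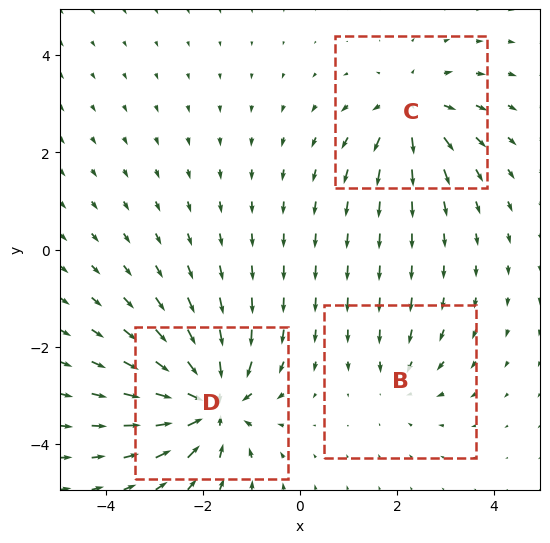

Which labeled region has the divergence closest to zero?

B

Divergence at each region's feature centre — B: about -2, C: about +4, D: about -6. Region B is closest to zero.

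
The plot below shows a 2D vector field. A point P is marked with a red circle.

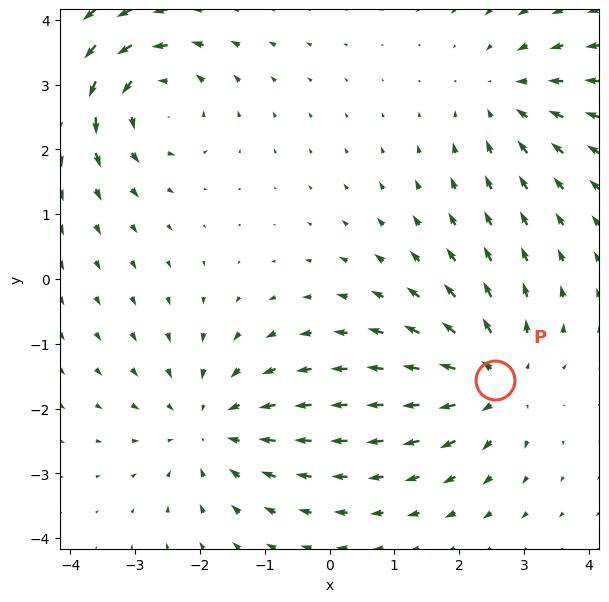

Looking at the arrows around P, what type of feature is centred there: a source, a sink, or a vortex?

source

At P (2.6, -1.6) the arrows spread outward. Divergence about +5, curl ≈0 — positive divergence with near-zero curl is a source.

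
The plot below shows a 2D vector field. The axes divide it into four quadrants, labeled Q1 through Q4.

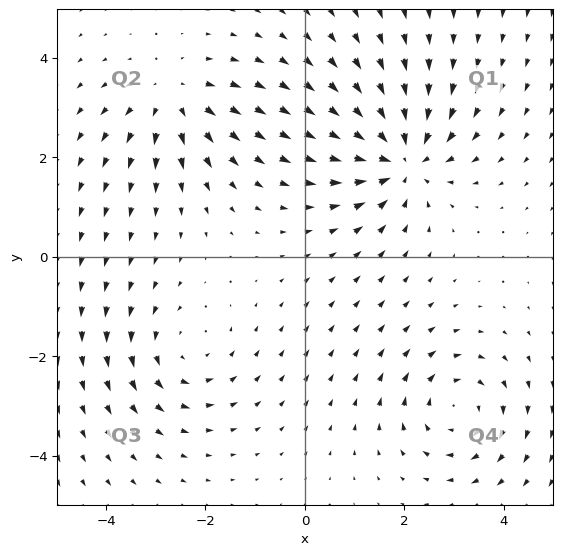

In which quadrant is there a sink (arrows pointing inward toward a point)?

The sink sits at approximately (1.9, 2.0), which lies in quadrant Q1. The divergence there is about -6, negative as expected for a sink.

Q1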